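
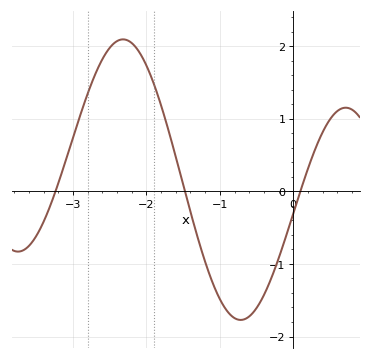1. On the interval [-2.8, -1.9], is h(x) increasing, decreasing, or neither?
neither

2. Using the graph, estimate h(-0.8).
-1.7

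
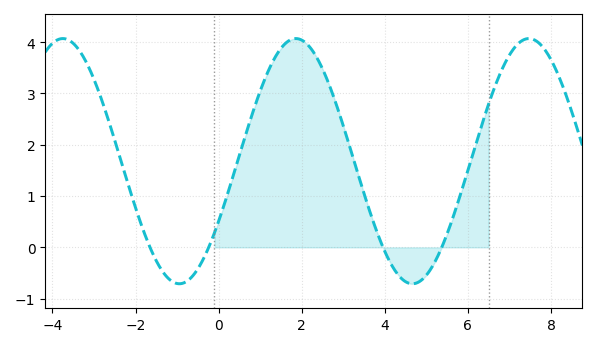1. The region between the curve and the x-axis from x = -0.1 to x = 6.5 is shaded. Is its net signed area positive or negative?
positive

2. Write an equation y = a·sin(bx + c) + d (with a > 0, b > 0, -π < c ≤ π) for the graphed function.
y = 2.39sin(1.12x - 0.512) + 1.68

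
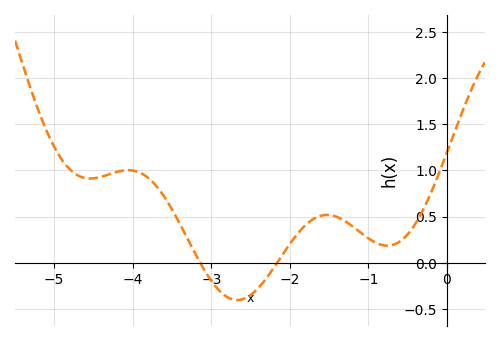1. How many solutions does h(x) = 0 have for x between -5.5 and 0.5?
2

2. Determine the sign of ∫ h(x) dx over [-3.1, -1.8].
negative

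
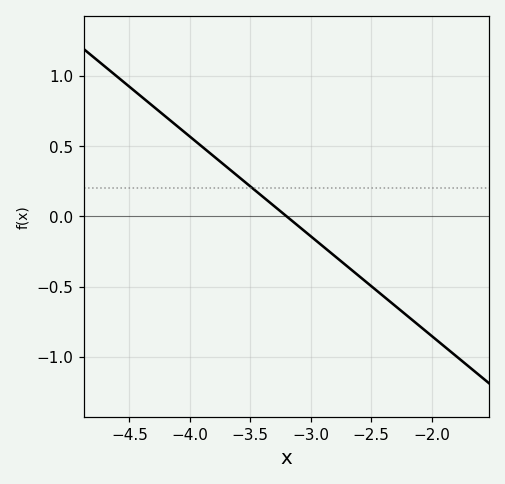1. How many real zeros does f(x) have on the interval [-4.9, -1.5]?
1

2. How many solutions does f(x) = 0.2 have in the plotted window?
1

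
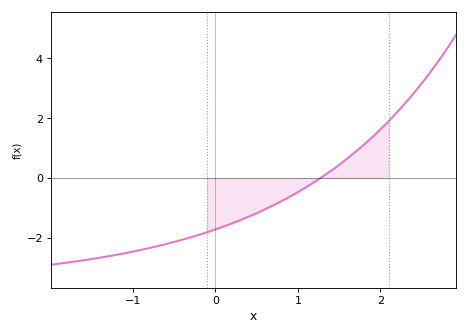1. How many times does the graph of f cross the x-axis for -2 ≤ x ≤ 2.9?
1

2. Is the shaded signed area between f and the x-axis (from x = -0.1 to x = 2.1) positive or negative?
negative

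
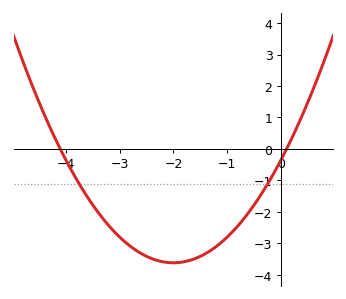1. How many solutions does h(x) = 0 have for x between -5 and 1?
2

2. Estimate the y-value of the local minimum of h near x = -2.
-3.62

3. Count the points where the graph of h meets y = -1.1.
2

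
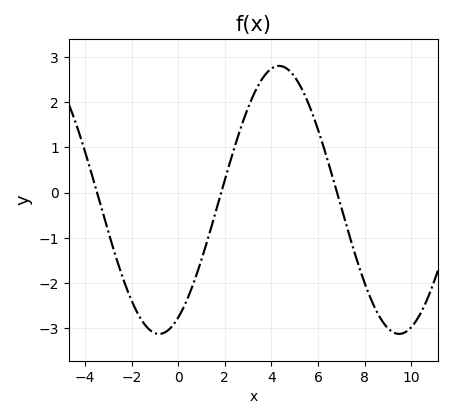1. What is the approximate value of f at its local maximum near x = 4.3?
2.8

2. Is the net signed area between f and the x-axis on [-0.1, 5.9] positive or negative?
positive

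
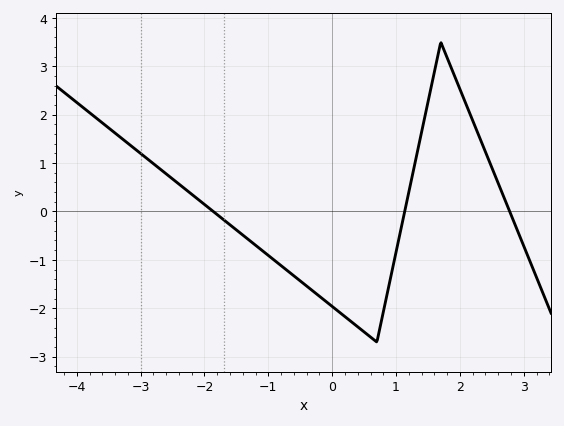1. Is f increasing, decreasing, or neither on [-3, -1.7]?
decreasing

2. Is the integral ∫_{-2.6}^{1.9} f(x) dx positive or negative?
negative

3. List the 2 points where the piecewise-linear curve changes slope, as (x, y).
(0.7, -2.7); (1.7, 3.5)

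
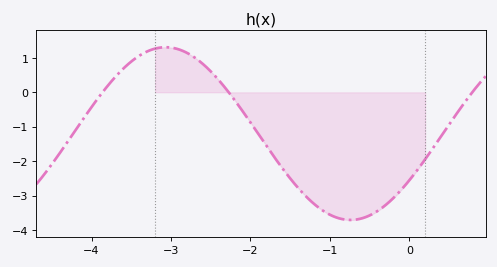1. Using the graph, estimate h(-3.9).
-0.116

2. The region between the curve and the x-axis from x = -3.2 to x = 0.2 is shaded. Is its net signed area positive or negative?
negative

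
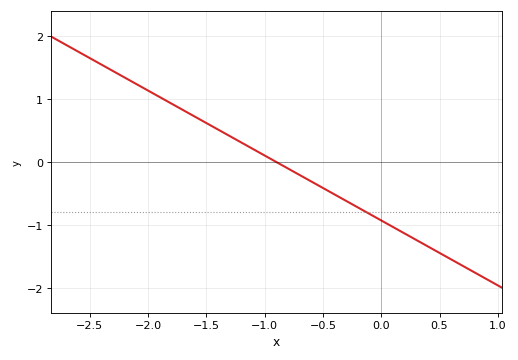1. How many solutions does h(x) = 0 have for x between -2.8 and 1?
1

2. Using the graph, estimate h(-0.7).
-0.206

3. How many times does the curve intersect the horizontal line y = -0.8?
1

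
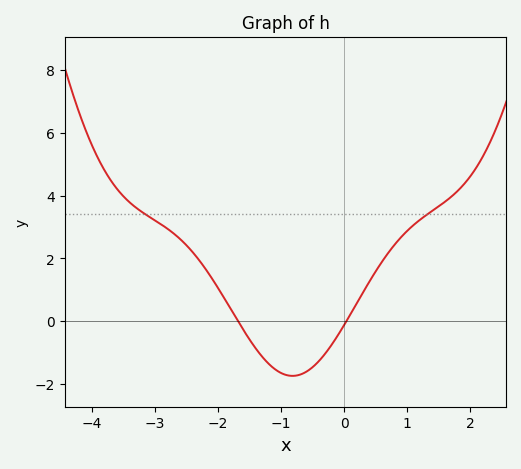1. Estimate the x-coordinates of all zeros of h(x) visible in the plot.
-1.68, 0.039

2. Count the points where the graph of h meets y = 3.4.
2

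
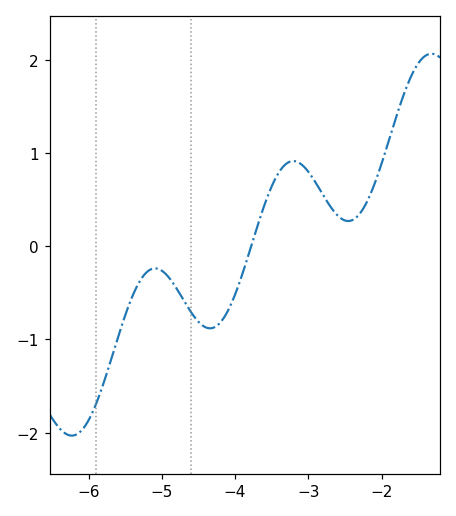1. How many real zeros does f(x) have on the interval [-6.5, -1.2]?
1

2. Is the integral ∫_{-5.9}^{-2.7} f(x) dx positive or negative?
negative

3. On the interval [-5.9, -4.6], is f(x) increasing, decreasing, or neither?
neither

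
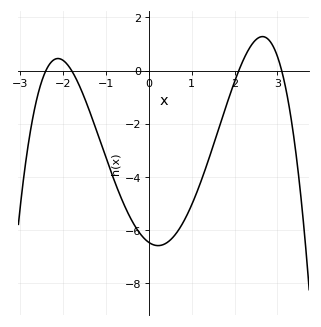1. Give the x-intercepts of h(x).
-2.4, -1.8, 2.1, 3.1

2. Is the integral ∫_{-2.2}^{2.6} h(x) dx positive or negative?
negative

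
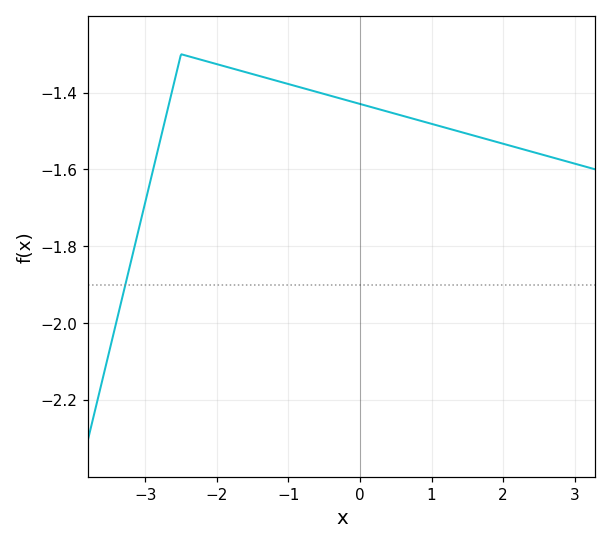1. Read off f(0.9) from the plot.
-1.48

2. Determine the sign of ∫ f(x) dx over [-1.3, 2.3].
negative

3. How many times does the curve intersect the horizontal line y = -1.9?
1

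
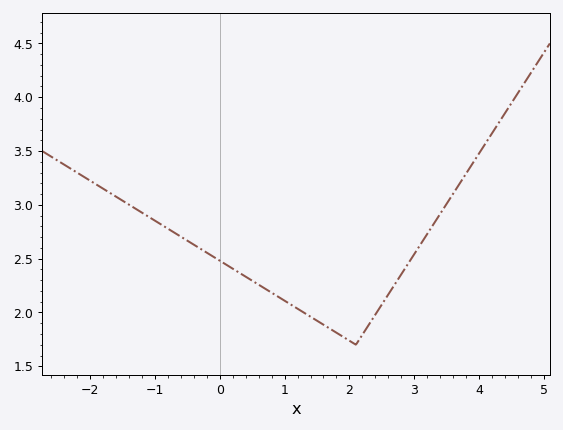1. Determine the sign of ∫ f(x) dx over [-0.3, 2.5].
positive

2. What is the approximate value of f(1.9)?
1.75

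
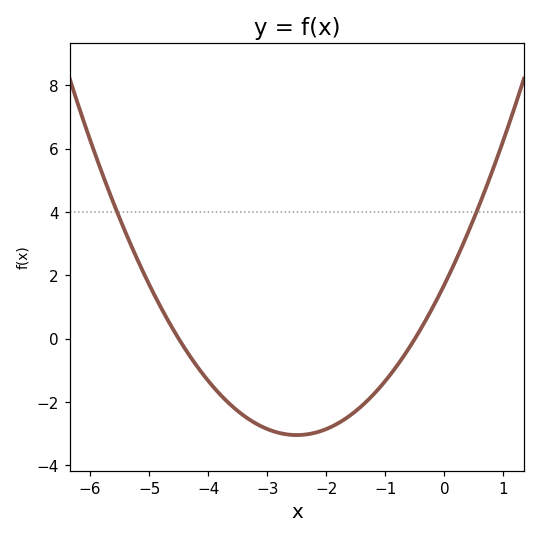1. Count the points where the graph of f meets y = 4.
2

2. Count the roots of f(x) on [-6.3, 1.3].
2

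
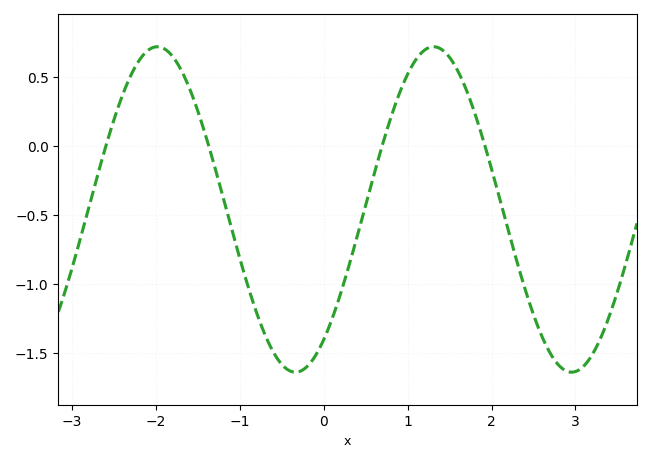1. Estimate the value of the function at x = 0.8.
0.2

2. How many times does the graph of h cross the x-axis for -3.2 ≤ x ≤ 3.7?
4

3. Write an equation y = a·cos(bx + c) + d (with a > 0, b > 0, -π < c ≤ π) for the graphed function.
y = 1.18cos(1.9x - 2.5) - 0.46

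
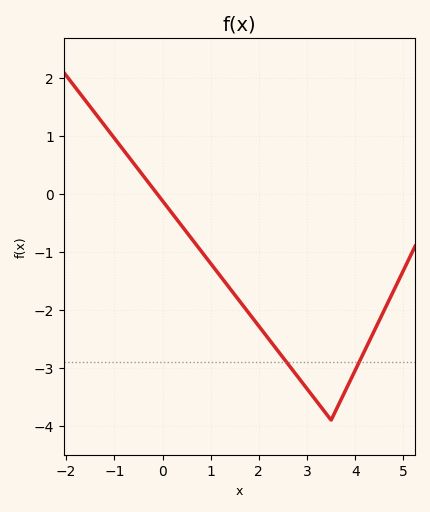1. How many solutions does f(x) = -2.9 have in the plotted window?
2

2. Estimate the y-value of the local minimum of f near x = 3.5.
-3.9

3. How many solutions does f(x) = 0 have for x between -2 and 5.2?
1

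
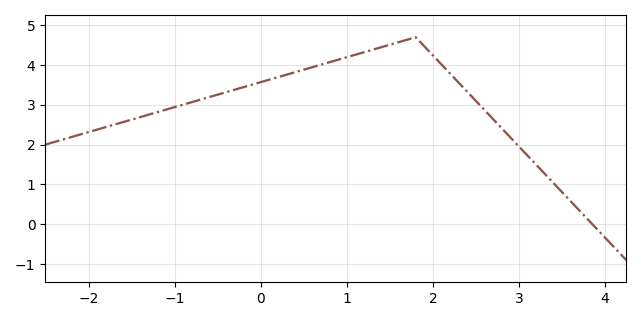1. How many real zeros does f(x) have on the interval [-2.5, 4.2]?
1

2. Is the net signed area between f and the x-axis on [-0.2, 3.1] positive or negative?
positive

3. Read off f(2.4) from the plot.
3.3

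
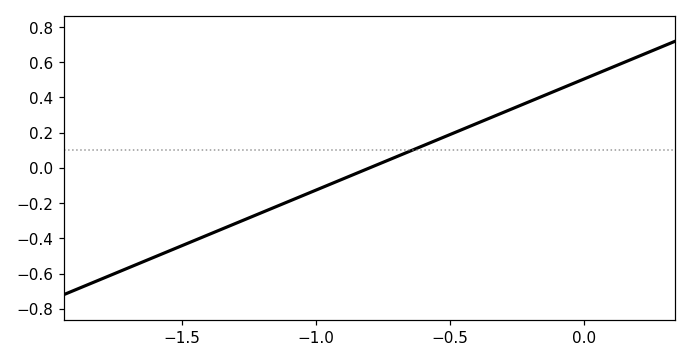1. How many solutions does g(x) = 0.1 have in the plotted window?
1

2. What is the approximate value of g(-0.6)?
0.12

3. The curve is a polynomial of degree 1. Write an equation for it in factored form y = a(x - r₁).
y = 0.63(x + 0.8)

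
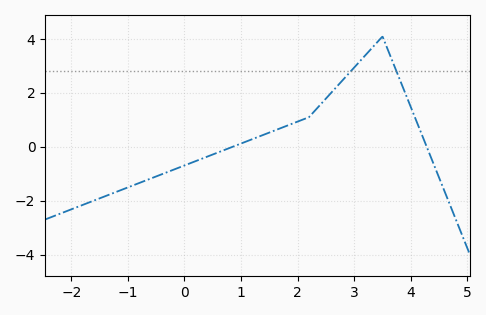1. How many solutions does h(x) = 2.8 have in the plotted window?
2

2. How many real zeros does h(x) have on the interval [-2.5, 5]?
2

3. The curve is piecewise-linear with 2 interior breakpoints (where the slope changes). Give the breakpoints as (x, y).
(2.2, 1.1); (3.5, 4.1)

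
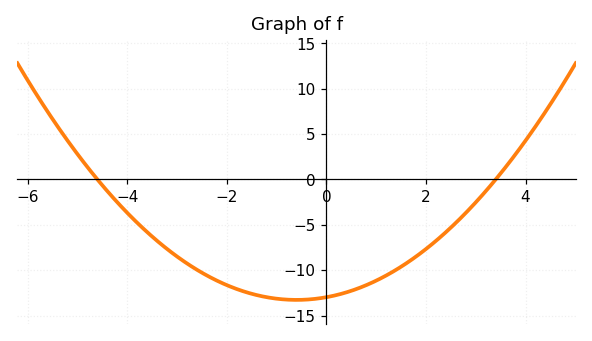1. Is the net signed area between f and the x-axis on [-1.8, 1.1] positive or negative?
negative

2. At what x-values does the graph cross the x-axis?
-4.6, 3.4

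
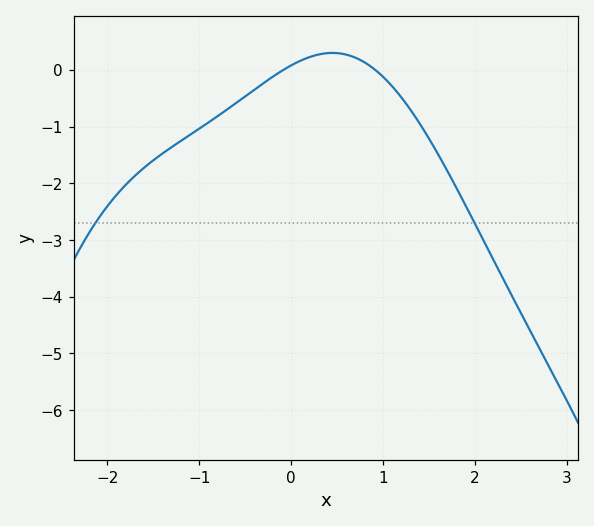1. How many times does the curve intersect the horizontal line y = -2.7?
2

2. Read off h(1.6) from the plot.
-1.5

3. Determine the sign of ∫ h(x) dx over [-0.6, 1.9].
negative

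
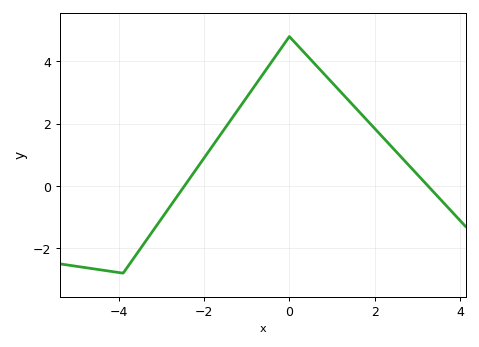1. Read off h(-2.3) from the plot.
0.4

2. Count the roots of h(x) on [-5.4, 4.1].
2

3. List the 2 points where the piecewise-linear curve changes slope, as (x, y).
(-3.9, -2.8); (0, 4.8)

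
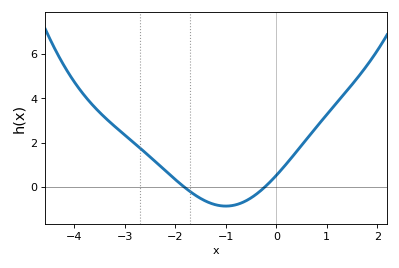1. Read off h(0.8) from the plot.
2.8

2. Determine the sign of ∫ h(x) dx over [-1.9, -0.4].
negative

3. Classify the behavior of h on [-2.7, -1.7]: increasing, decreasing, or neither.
decreasing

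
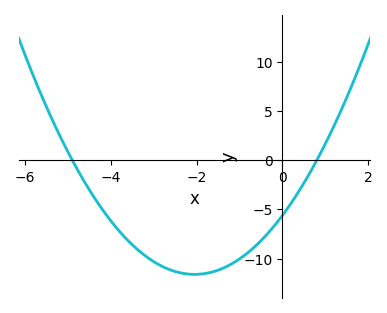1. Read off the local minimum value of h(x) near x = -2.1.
-11.6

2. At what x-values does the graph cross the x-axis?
-4.9, 0.8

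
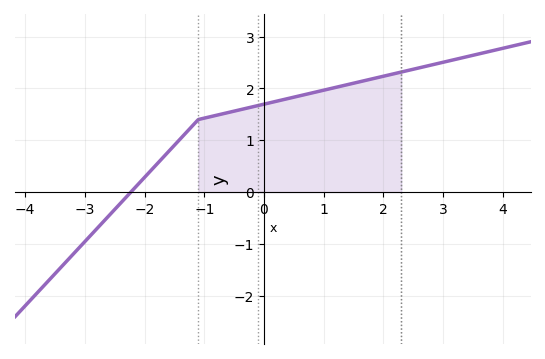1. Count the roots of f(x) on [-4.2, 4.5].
1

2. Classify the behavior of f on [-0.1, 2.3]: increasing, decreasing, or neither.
increasing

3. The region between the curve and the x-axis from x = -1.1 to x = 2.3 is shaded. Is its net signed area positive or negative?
positive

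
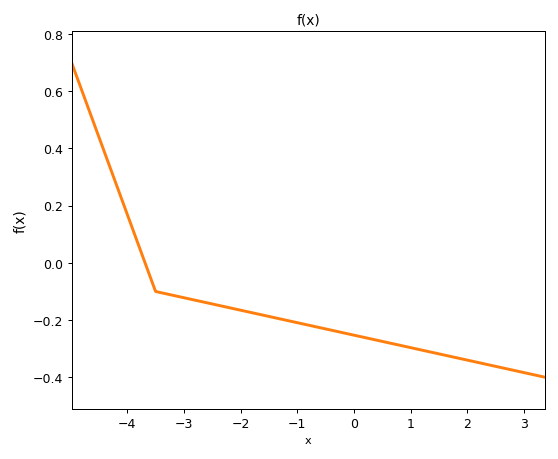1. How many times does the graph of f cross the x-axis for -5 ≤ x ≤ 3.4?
1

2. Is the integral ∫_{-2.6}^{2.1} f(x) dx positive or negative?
negative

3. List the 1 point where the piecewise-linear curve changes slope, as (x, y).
(-3.5, -0.1)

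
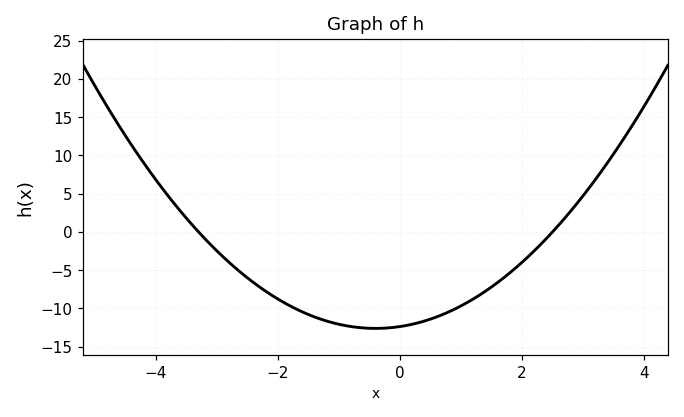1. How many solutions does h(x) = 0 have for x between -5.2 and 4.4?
2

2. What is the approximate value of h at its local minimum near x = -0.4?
-12.5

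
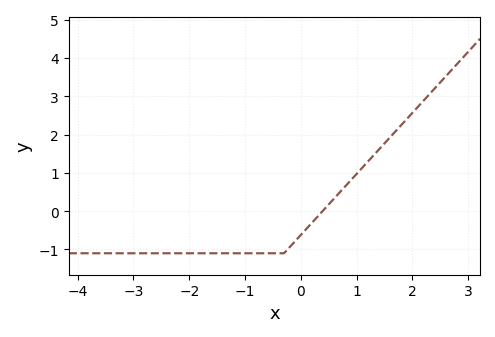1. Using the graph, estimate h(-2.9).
-1.1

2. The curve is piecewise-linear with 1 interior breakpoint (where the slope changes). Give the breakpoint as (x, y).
(-0.3, -1.1)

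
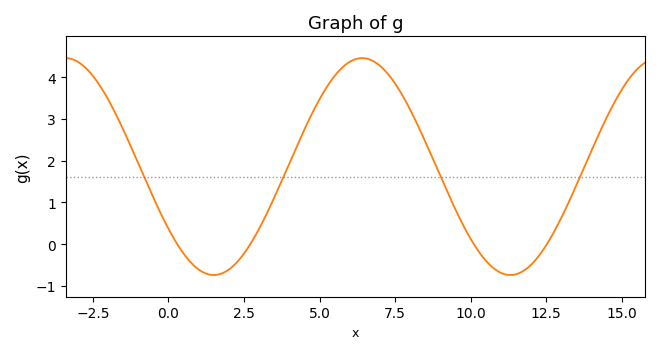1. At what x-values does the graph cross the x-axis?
0.291, 2.71, 10.1, 12.5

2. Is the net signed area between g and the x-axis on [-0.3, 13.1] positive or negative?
positive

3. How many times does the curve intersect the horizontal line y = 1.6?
4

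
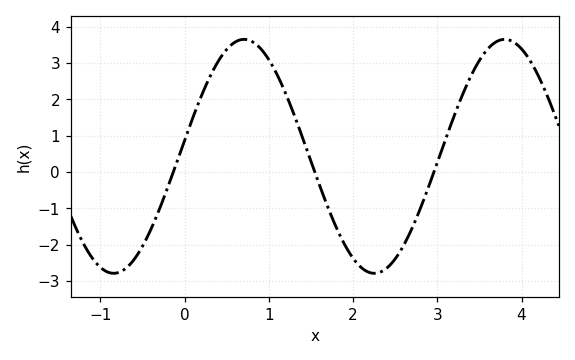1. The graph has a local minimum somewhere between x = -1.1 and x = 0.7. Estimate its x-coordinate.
-0.842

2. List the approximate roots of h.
-0.135, 1.54, 2.96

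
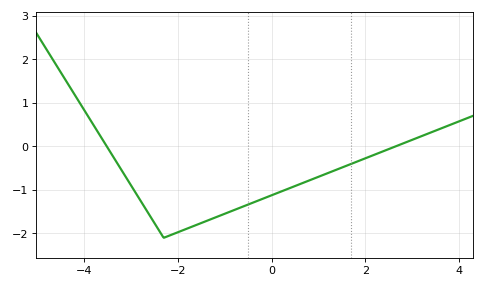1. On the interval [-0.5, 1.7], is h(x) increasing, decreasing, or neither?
increasing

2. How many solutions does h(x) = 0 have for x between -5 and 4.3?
2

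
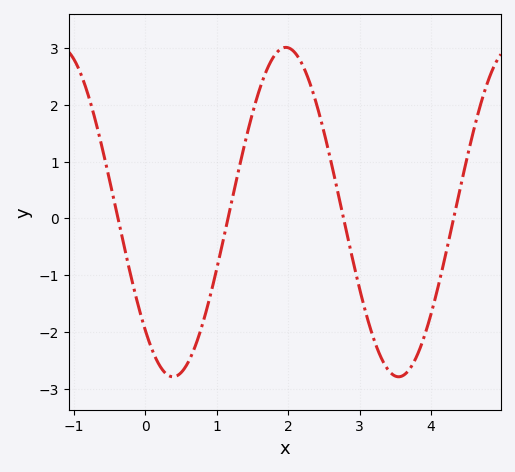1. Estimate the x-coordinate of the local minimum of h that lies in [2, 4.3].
3.5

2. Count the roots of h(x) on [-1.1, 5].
4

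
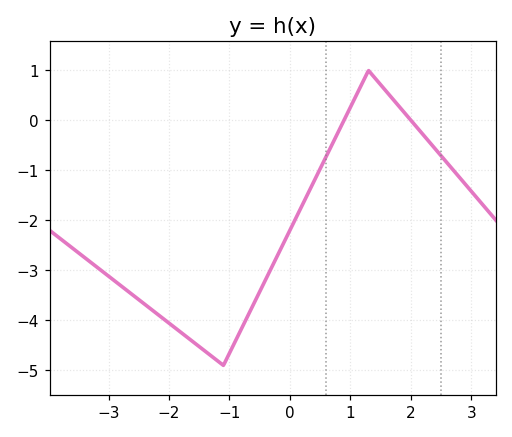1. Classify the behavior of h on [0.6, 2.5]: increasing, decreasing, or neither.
neither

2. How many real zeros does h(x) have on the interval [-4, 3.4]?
2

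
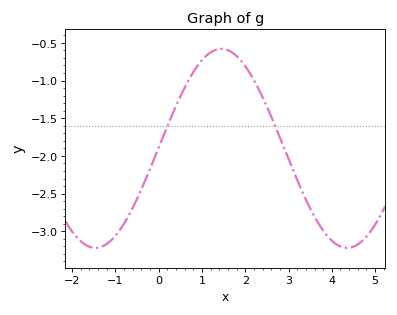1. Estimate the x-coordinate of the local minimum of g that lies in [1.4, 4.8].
4.36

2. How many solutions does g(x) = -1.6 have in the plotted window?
2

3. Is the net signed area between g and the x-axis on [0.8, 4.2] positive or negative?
negative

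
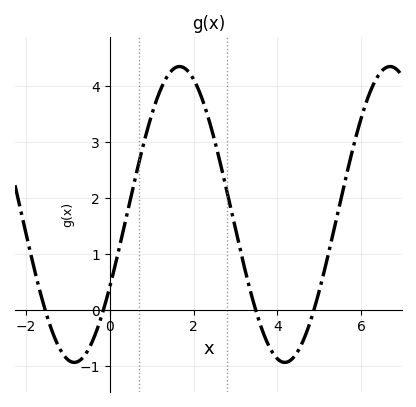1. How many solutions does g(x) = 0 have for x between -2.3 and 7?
4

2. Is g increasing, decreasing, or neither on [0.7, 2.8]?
neither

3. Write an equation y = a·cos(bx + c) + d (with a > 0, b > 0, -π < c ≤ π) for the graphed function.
y = 2.64cos(1.2x - 2.1) + 1.71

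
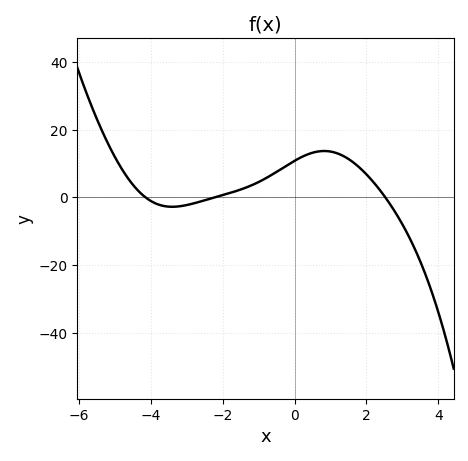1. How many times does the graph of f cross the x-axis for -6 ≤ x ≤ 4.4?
3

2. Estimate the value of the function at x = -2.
0.673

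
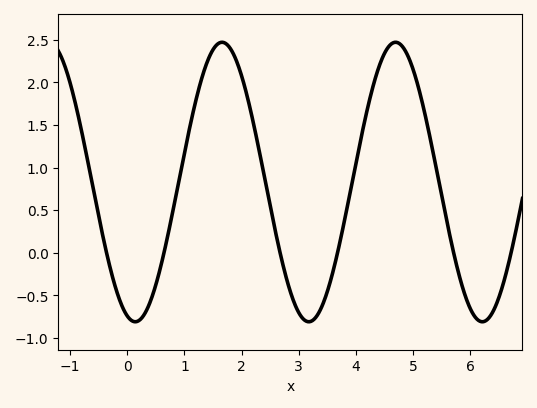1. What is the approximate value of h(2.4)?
0.888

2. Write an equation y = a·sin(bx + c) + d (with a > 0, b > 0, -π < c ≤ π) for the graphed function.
y = 1.64sin(2.07x - 1.86) + 0.83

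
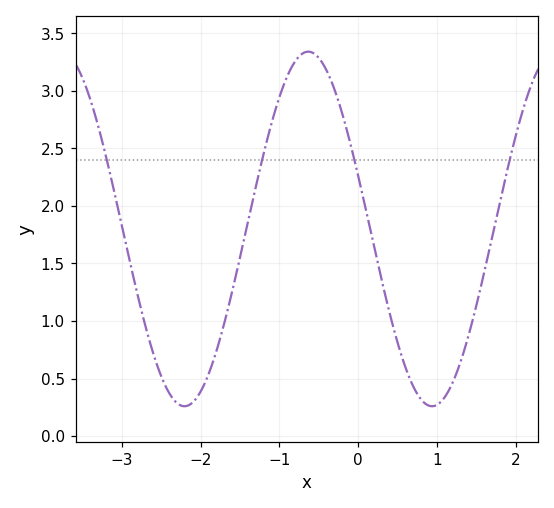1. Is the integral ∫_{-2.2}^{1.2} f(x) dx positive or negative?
positive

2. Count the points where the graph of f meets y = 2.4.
4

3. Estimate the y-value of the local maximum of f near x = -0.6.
3.35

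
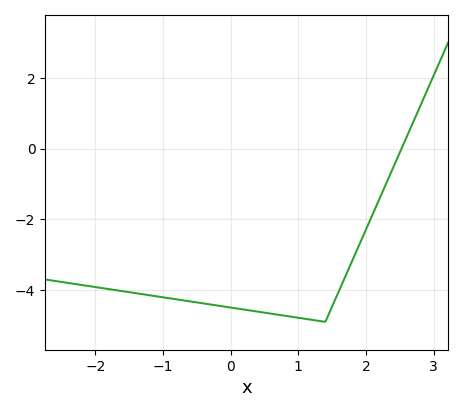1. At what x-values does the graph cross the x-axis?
2.52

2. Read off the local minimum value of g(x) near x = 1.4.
-4.9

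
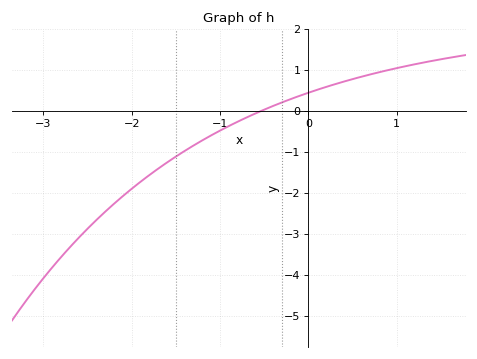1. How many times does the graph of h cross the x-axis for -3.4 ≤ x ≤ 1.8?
1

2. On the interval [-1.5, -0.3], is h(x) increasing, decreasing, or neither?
increasing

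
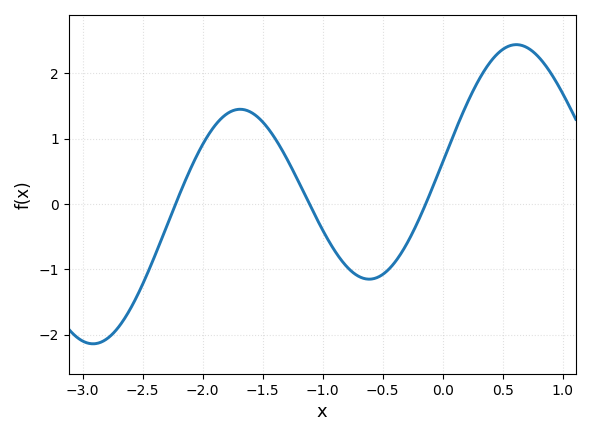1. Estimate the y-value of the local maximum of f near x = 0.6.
2.44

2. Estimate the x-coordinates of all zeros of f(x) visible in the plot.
-2.23, -1.11, -0.142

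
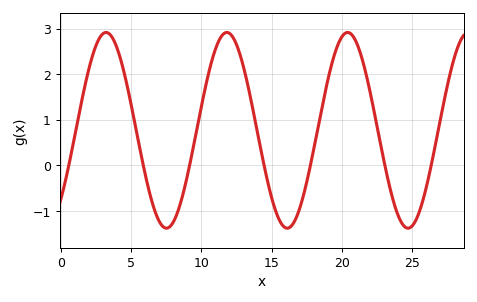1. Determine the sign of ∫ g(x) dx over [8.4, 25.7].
positive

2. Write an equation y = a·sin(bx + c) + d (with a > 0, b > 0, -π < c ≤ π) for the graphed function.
y = 2.15sin(0.73x - 0.77) + 0.77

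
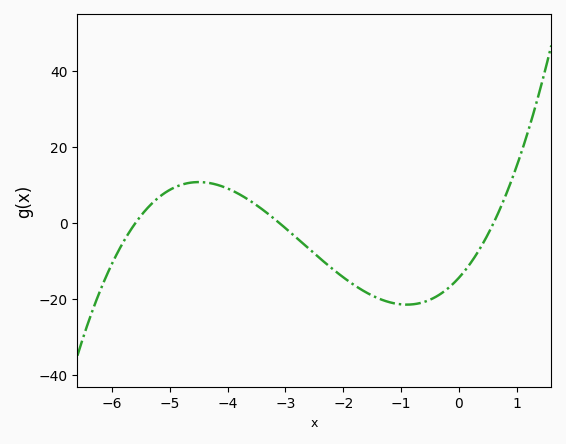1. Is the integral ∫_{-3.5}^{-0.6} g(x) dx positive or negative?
negative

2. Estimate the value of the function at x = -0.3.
-18.4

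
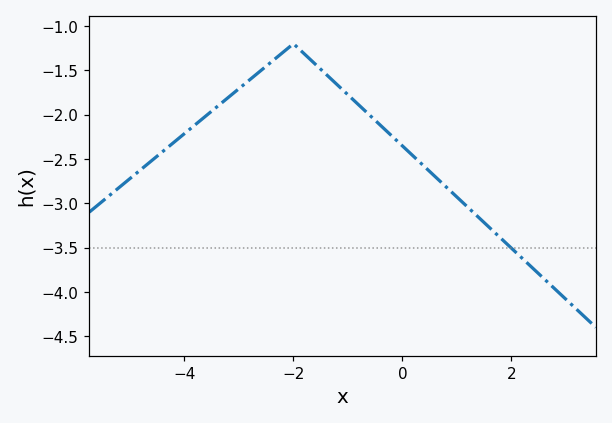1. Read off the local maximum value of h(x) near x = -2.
-1.2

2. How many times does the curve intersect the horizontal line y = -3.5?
1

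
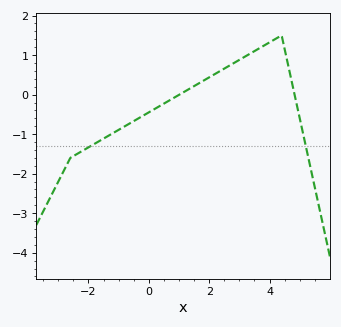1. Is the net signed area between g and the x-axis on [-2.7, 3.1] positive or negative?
negative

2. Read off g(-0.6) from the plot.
-0.714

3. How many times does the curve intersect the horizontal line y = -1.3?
2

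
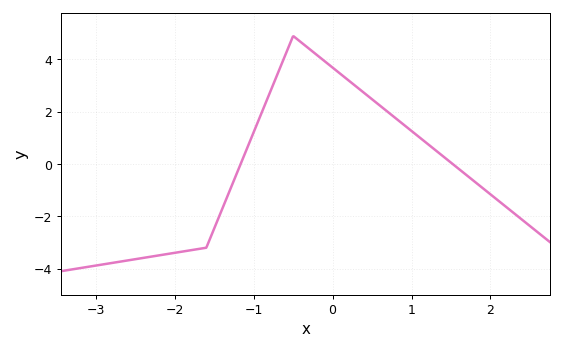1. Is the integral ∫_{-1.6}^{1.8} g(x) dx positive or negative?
positive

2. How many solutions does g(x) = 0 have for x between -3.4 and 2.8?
2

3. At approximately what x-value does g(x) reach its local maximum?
-0.498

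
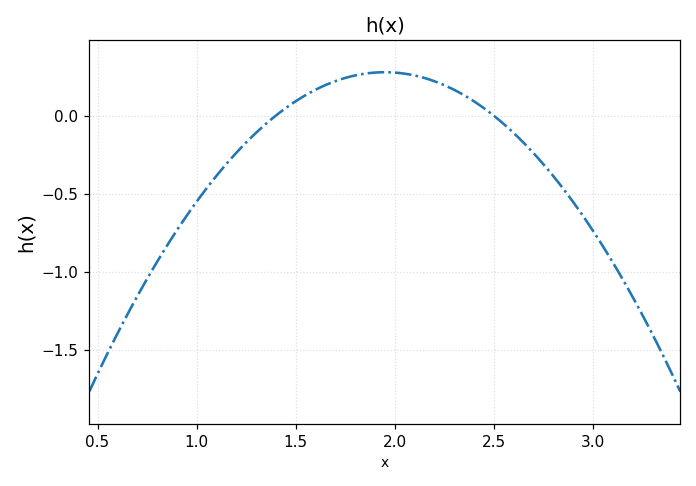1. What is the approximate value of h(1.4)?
0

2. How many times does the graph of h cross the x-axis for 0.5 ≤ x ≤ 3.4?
2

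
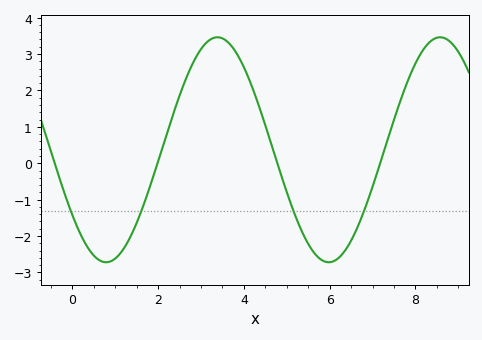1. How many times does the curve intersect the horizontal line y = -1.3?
4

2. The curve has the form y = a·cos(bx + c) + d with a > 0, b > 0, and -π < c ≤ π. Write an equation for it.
y = 3.09cos(1.21x + 2.19) + 0.37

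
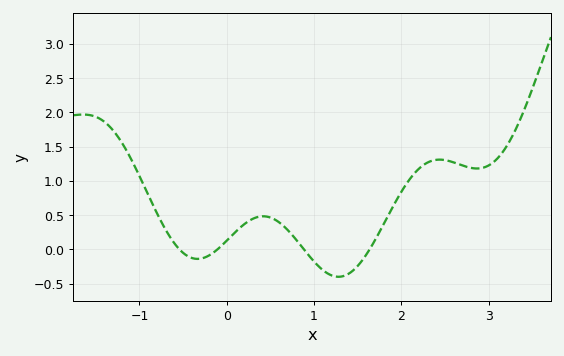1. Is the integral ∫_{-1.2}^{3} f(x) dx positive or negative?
positive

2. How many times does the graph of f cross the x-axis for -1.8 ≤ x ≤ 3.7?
4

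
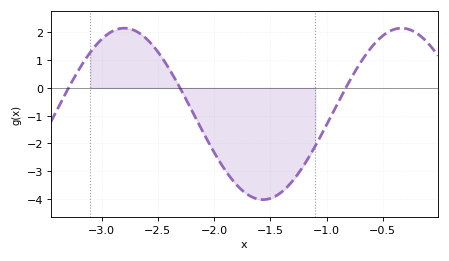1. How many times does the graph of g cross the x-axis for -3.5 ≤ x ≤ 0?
3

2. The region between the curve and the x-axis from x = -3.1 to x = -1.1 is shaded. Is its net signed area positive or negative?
negative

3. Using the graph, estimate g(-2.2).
-0.8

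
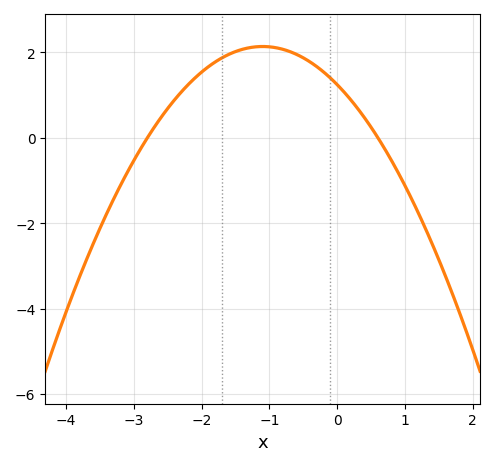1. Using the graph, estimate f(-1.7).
1.87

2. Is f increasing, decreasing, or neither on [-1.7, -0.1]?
neither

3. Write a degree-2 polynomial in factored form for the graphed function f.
y = -0.74(x + 2.8)(x - 0.6)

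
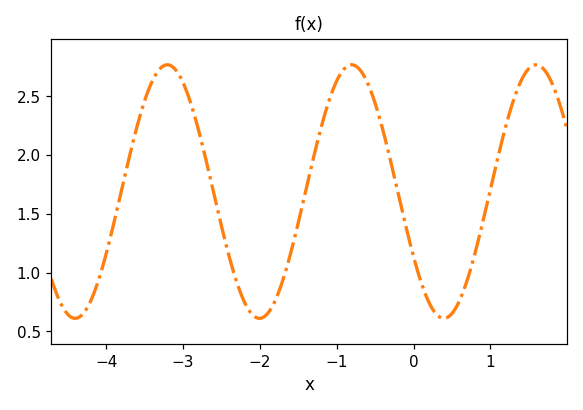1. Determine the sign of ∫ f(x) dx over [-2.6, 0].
positive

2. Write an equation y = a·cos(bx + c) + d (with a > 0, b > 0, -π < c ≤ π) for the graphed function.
y = 1.08cos(2.62x + 2.11) + 1.69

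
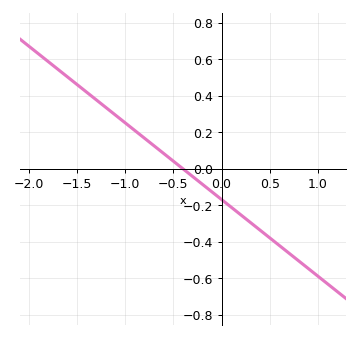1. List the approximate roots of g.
-0.4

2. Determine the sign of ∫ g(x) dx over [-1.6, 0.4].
positive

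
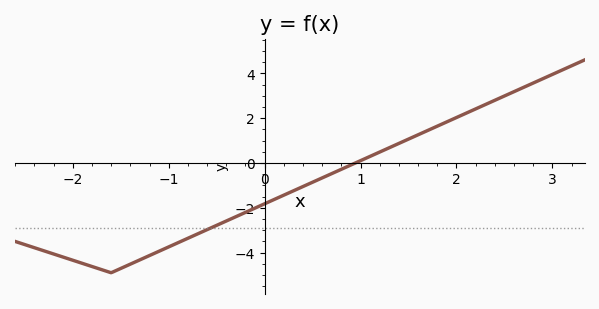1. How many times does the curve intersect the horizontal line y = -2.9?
1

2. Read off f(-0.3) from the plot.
-2.4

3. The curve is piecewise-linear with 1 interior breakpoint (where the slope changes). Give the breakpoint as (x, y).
(-1.6, -4.9)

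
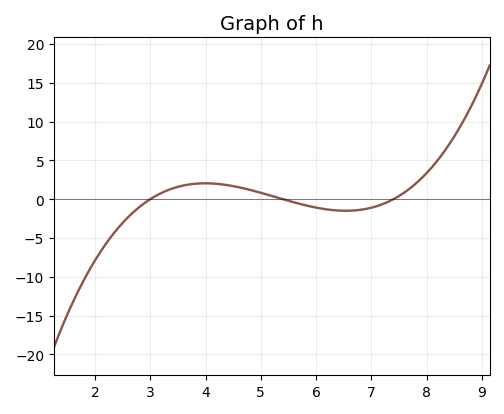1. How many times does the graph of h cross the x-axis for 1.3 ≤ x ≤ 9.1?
3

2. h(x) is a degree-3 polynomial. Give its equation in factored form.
y = 0.43(x - 3)(x - 5.4)(x - 7.4)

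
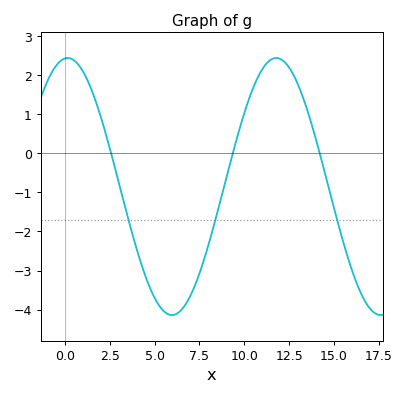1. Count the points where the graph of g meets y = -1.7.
3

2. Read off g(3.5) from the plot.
-1.6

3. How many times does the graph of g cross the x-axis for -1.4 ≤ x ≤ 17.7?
3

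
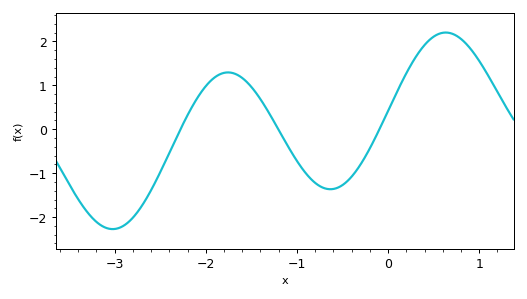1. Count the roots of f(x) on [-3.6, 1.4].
3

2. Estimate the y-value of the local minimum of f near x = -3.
-2.27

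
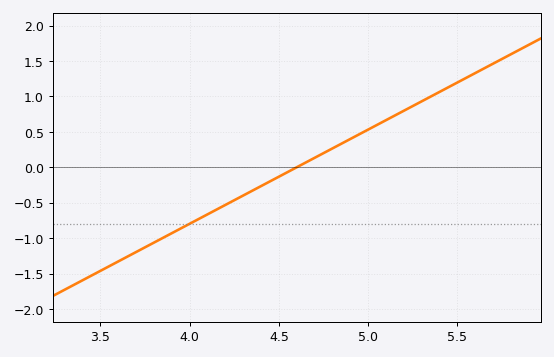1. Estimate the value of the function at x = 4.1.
-0.665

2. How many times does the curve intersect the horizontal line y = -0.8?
1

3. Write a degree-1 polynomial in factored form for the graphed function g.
y = 1.33(x - 4.6)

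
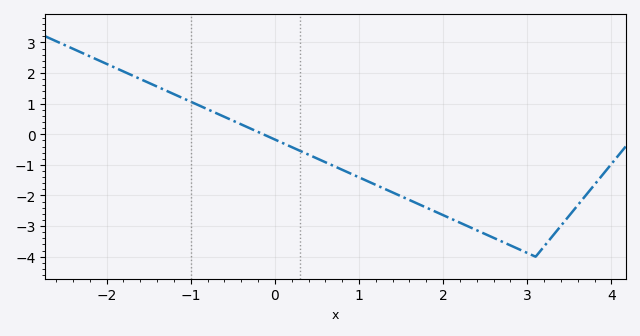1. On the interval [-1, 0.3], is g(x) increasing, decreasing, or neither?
decreasing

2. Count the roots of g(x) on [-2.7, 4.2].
1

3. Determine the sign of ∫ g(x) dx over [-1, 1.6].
negative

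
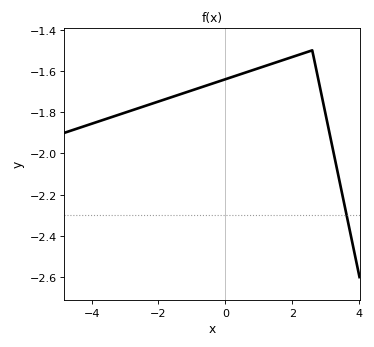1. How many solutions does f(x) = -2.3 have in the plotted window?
1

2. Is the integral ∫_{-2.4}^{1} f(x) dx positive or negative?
negative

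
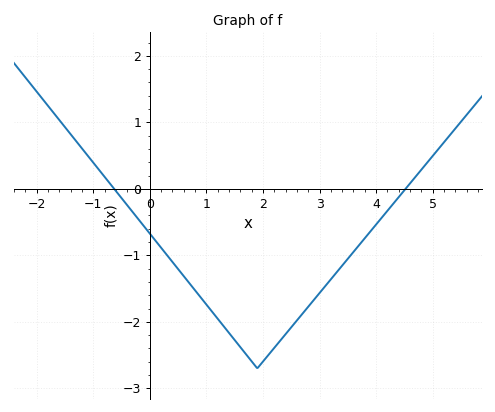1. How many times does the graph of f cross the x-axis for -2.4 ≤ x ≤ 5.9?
2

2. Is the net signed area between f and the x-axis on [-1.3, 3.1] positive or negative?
negative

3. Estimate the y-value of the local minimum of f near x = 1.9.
-2.7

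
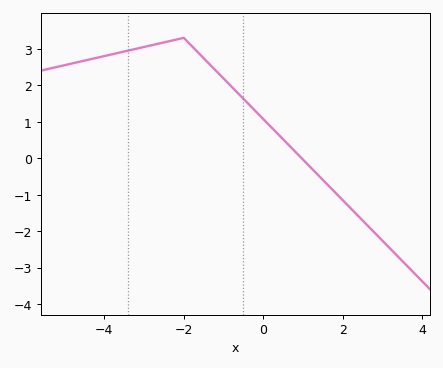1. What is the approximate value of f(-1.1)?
2.3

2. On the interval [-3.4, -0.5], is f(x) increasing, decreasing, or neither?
neither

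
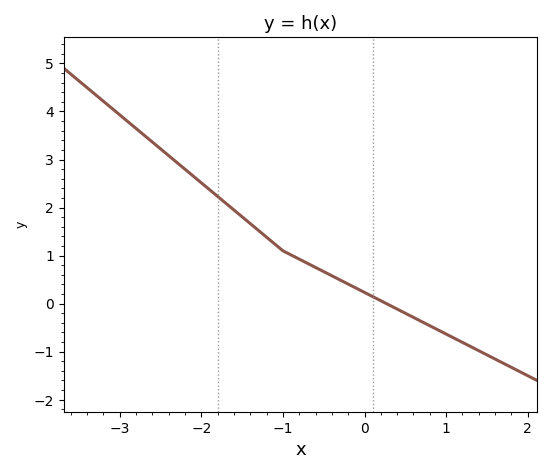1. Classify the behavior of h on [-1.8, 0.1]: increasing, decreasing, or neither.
decreasing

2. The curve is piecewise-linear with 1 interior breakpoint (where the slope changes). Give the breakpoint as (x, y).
(-1, 1.1)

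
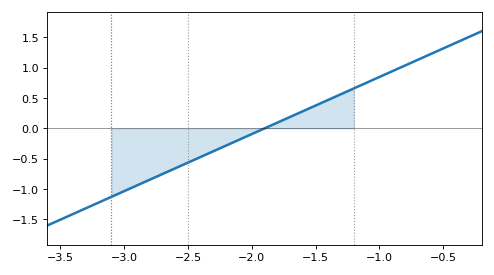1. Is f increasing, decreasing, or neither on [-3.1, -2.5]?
increasing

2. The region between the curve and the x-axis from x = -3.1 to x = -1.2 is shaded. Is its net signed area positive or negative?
negative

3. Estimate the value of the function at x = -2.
-0.1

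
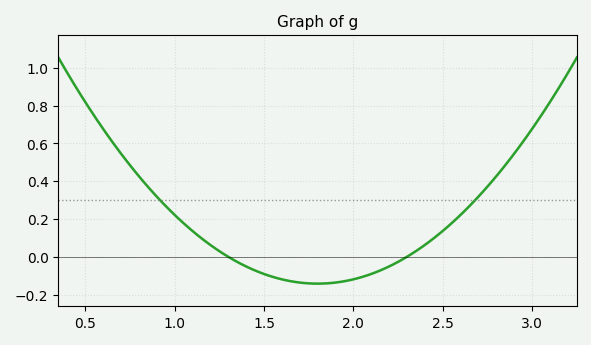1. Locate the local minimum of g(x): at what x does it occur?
1.8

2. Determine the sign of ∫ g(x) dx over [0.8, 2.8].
positive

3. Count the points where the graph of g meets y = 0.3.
2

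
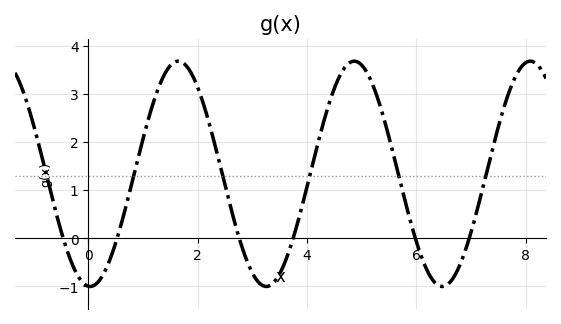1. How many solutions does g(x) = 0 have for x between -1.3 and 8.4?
6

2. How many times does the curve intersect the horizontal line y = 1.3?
6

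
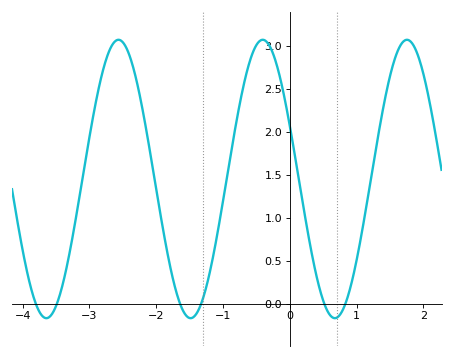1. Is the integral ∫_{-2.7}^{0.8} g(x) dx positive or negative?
positive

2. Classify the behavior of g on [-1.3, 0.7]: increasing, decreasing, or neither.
neither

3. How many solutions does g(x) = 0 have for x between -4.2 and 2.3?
6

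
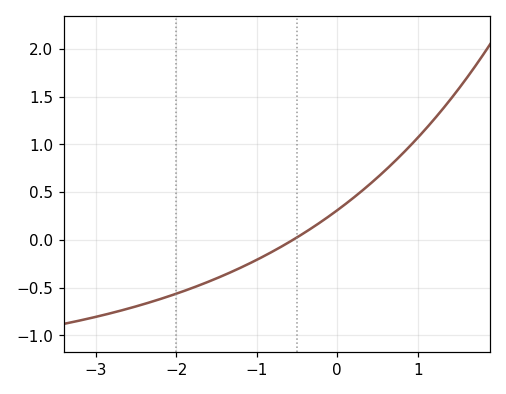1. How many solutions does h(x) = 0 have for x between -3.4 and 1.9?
1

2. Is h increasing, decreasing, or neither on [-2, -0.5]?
increasing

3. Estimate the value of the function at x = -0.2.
0.19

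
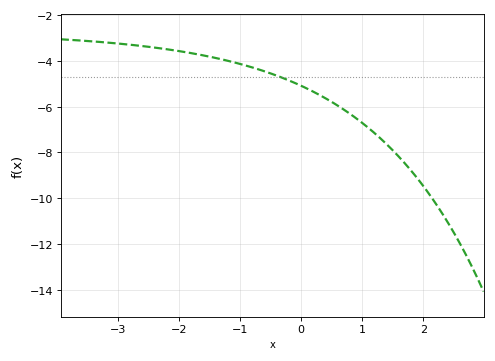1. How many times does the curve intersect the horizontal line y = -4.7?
1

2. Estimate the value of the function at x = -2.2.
-3.4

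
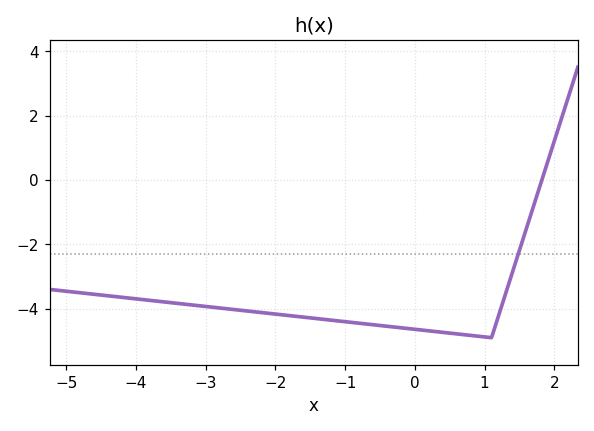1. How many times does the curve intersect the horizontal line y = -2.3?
1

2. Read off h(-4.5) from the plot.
-3.6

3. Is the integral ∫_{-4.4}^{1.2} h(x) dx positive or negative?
negative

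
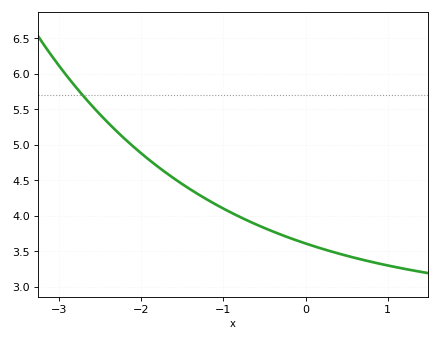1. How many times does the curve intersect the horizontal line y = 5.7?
1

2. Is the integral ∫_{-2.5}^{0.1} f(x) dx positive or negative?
positive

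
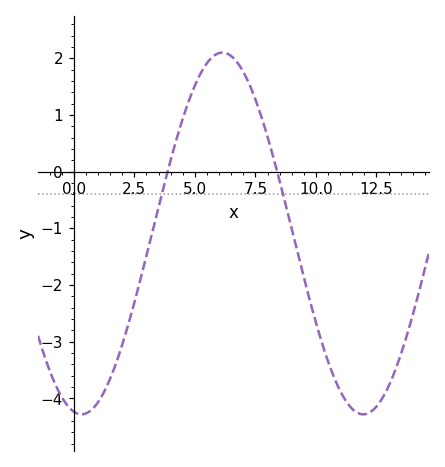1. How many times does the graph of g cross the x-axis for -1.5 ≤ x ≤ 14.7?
2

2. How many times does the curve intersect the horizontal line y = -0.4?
2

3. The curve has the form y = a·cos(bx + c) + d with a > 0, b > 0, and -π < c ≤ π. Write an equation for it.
y = 3.19cos(0.54x + 3) - 1.09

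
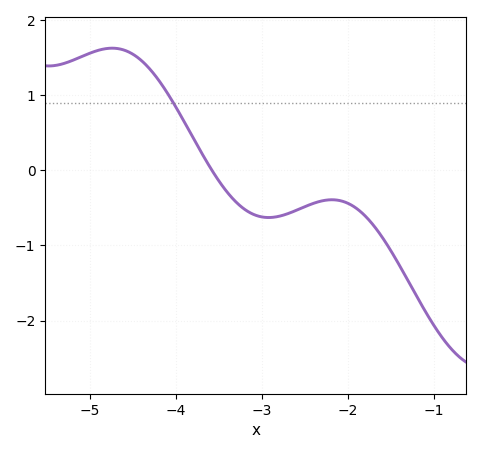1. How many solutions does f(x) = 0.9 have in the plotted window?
1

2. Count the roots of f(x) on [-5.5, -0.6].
1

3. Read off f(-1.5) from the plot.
-1.07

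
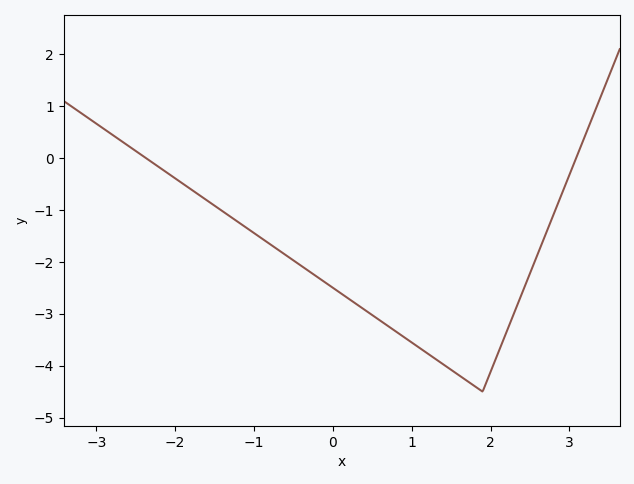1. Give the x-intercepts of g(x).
-2.37, 3.09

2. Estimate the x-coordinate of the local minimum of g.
1.9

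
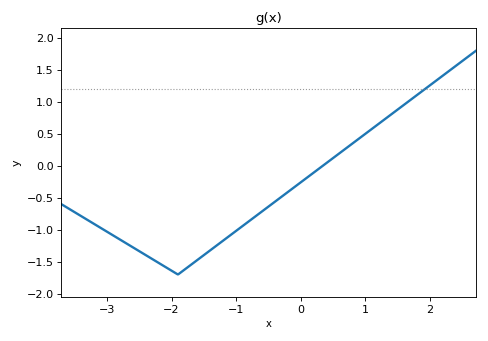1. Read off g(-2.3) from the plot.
-1.45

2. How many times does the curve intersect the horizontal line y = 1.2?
1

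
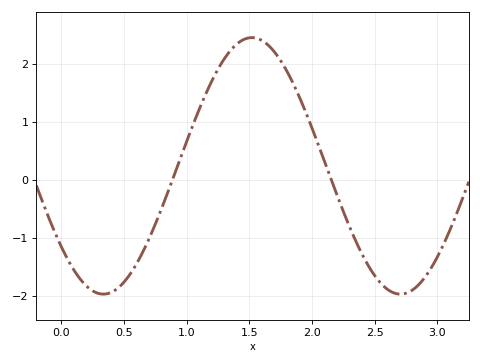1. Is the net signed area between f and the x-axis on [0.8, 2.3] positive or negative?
positive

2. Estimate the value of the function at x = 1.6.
2.4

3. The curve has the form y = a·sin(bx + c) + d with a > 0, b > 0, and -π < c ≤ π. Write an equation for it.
y = 2.21sin(2.6x - 2.5) + 0.24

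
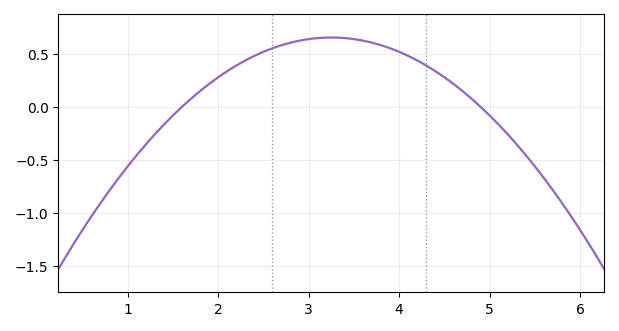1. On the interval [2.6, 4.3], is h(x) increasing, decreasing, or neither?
neither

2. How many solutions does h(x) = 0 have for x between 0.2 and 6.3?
2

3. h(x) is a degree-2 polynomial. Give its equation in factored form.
y = -0.24(x - 1.6)(x - 4.9)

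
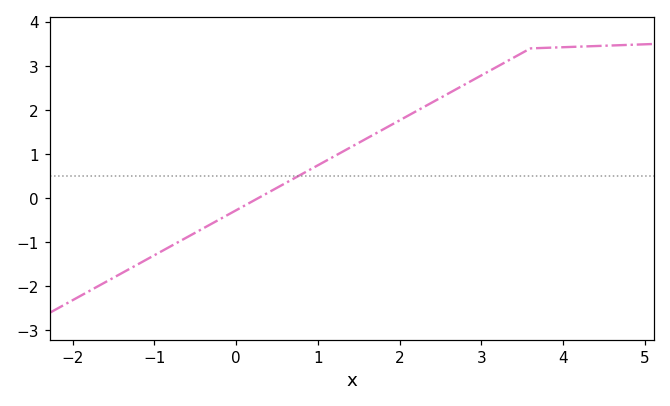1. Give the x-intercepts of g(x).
0.268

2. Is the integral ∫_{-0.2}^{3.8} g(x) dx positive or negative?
positive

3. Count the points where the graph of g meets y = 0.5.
1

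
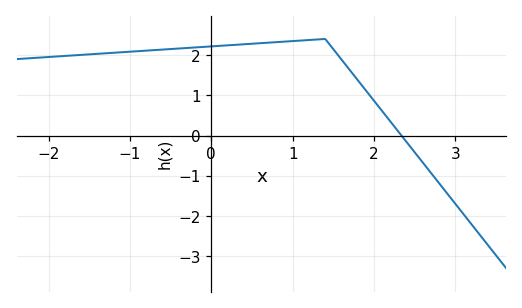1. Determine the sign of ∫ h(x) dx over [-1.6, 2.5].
positive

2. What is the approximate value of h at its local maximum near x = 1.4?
2.4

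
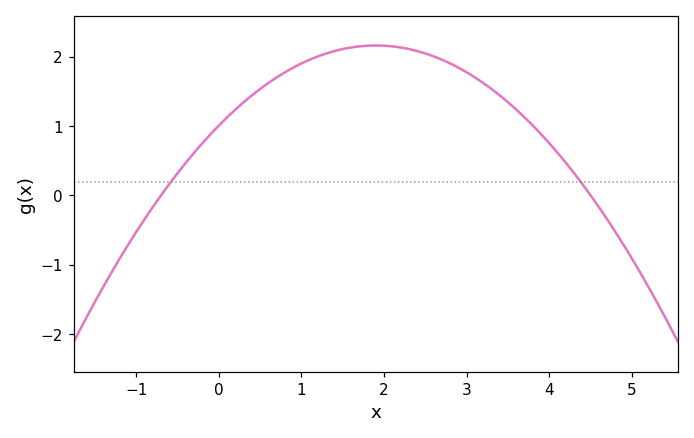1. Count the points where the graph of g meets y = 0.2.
2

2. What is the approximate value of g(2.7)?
2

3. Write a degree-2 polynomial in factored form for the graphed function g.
y = -0.32(x + 0.7)(x - 4.5)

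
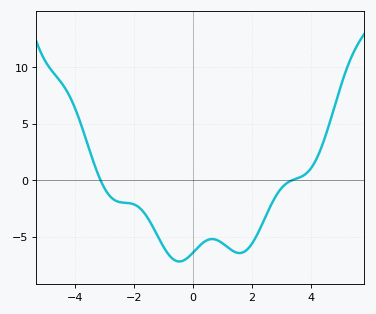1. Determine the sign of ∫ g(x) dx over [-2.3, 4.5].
negative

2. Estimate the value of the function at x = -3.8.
5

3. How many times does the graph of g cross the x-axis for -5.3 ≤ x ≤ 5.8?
2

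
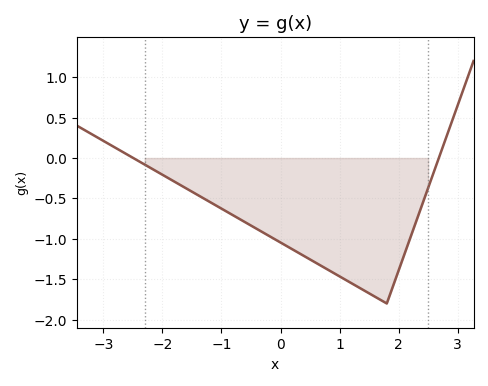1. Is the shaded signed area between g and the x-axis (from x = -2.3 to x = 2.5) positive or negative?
negative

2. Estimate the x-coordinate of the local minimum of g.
1.8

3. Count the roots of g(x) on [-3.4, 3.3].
2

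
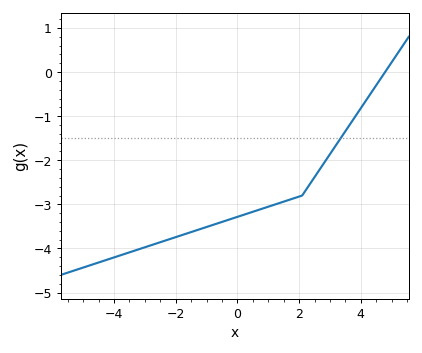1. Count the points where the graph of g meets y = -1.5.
1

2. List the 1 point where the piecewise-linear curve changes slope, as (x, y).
(2.1, -2.8)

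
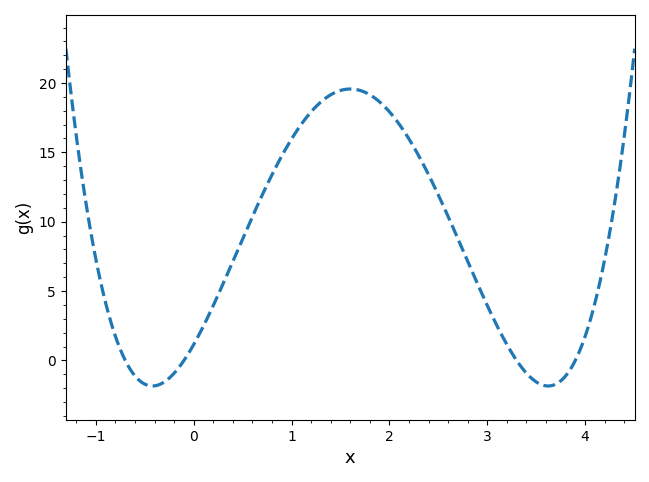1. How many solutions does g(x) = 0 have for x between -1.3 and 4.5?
4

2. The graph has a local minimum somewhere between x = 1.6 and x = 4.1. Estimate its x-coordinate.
3.6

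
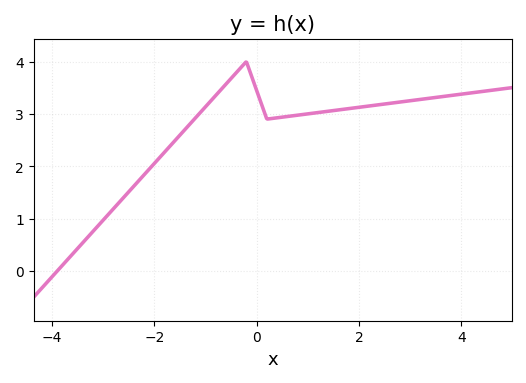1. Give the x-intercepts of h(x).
-3.8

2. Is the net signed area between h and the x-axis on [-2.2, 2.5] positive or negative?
positive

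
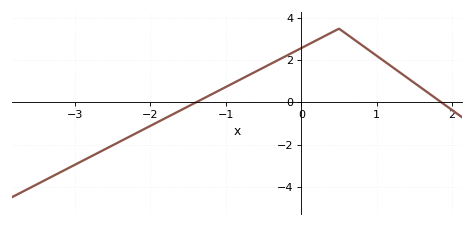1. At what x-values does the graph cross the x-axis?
-1.4, 1.9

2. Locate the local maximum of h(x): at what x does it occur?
0.5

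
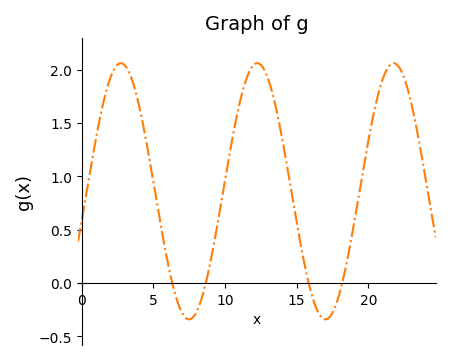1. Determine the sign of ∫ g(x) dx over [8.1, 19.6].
positive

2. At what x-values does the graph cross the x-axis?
6.32, 8.66, 15.8, 18.2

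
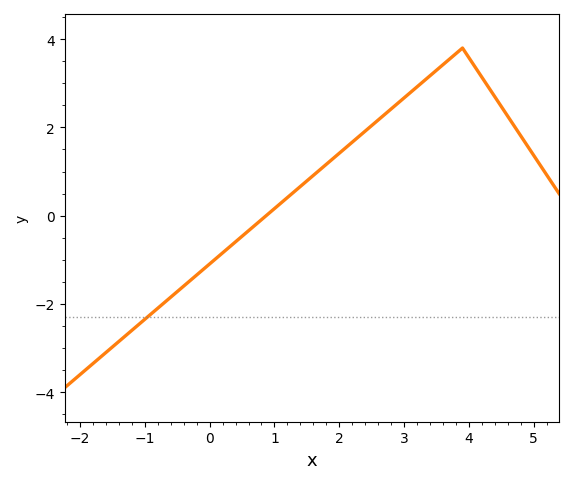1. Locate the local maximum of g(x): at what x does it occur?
3.9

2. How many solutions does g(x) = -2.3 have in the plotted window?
1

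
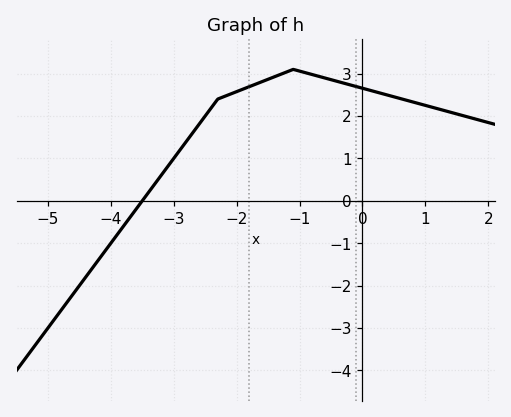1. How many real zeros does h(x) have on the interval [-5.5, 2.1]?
1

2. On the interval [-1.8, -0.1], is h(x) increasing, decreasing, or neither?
neither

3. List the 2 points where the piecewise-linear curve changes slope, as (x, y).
(-2.3, 2.4); (-1.1, 3.1)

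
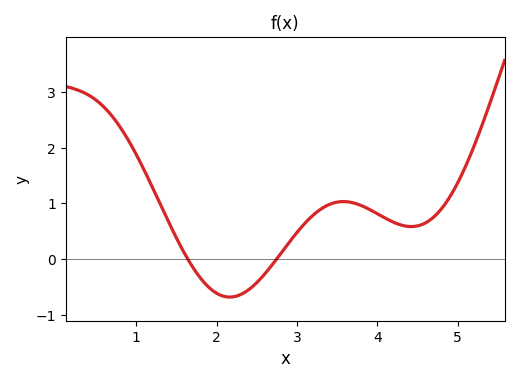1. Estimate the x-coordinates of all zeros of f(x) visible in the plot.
1.6, 2.7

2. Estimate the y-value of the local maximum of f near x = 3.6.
1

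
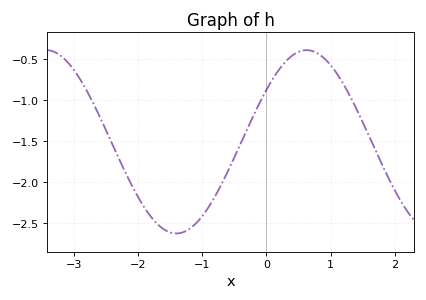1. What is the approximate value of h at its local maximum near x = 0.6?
-0.4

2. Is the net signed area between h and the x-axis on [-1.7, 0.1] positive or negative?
negative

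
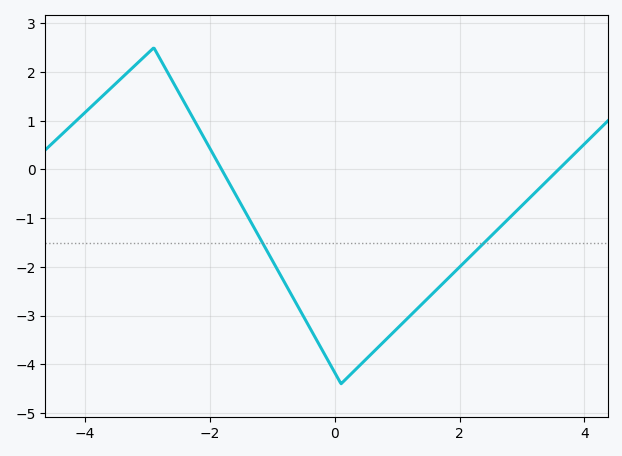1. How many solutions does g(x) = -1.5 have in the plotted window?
2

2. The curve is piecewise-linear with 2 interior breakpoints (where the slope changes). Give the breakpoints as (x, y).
(-2.9, 2.5); (0.1, -4.4)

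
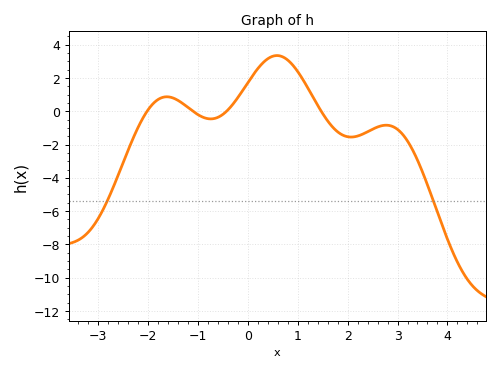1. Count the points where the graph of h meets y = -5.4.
2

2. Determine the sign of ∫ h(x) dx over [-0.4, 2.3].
positive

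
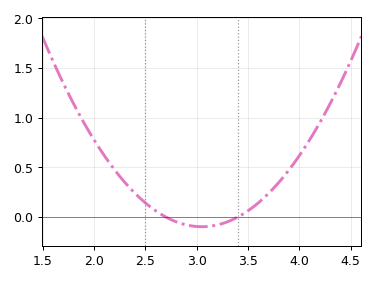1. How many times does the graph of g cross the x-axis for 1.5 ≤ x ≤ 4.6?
2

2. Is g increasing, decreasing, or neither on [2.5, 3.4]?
neither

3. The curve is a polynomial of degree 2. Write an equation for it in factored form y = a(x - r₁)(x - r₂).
y = 0.79(x - 2.7)(x - 3.4)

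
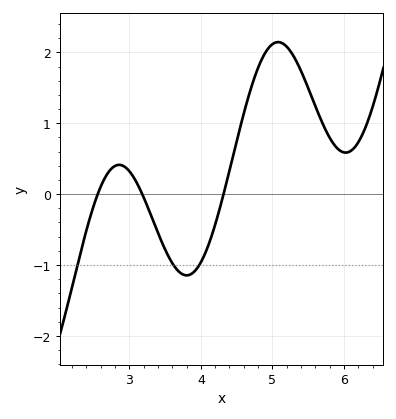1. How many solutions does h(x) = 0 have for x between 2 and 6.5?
3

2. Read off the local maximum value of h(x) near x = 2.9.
0.4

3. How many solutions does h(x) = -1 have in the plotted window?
3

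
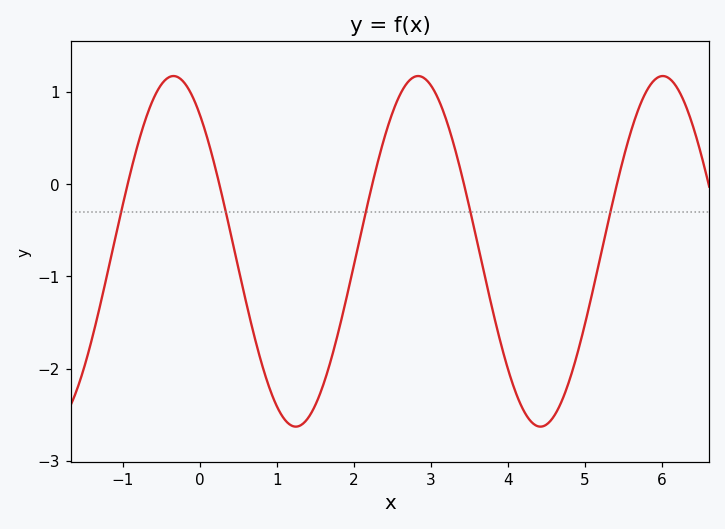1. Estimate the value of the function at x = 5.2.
-0.8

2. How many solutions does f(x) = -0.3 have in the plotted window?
5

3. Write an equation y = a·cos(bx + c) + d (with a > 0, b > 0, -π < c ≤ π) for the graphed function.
y = 1.9cos(2x + 0.67) - 0.73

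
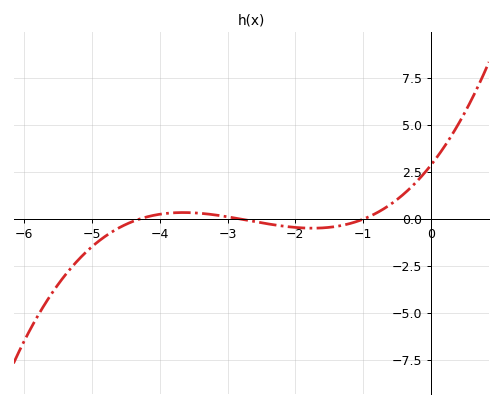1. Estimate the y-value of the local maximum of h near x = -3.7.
0.351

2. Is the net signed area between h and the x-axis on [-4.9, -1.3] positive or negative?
negative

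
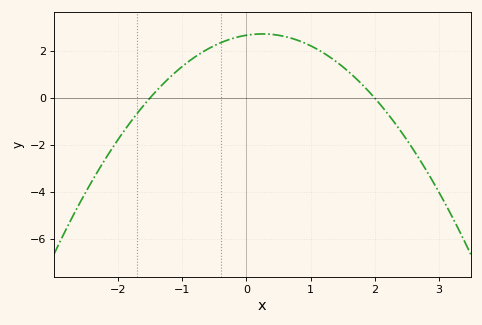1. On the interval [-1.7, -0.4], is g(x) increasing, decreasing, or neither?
increasing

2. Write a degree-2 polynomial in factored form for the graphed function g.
y = -0.89(x + 1.5)(x - 2)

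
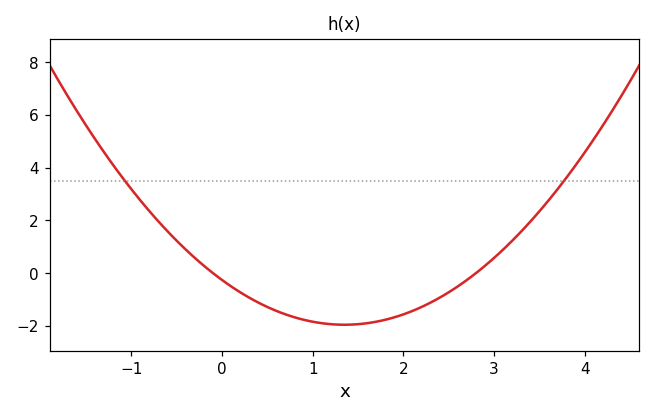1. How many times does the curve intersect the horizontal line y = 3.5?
2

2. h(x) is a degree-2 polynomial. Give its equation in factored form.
y = 0.93(x + 0.1)(x - 2.8)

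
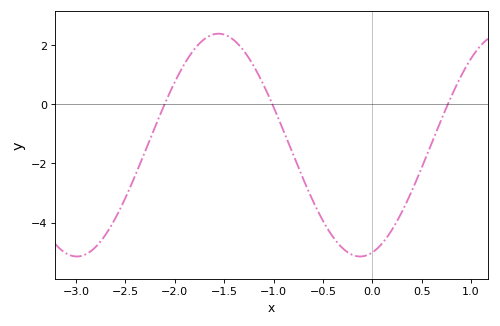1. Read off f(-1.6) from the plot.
2.37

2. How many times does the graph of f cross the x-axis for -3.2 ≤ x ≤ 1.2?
3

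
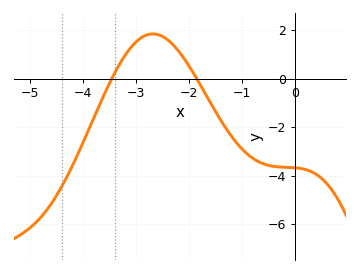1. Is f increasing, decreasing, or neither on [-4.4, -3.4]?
increasing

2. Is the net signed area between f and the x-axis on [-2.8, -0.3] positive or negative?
negative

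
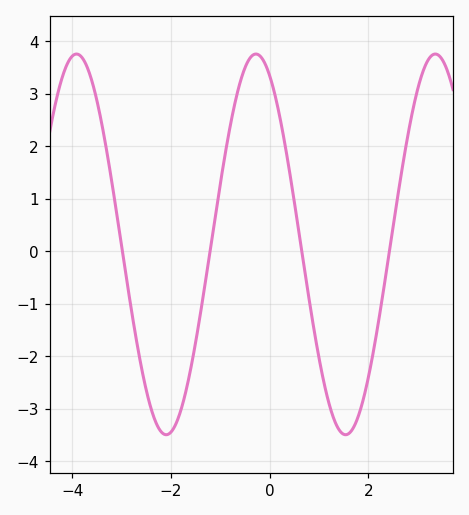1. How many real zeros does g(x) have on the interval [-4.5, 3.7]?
4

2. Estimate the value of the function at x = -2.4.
-3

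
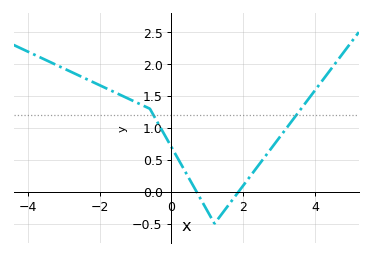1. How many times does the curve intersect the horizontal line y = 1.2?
2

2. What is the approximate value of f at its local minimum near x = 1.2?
-0.499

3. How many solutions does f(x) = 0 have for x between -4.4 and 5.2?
2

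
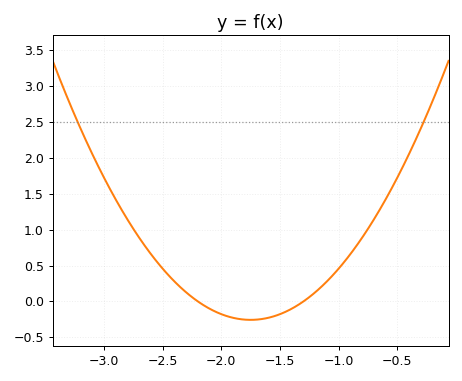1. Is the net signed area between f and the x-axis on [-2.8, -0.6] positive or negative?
positive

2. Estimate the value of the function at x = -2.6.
0.66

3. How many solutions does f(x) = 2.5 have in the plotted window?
2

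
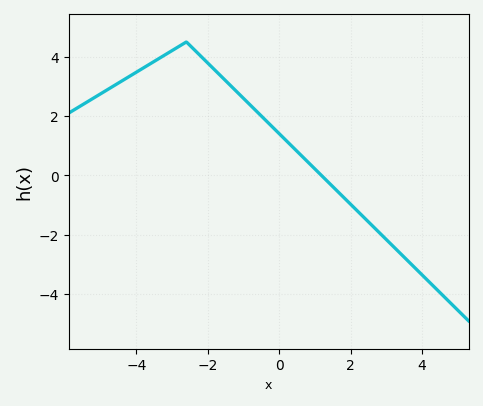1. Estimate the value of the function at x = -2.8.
4.4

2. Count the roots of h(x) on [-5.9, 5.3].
1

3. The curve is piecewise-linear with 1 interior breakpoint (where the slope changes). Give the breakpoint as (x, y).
(-2.6, 4.5)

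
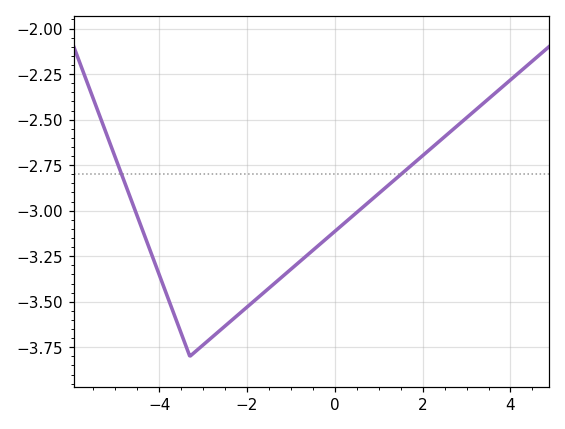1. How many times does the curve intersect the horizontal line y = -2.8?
2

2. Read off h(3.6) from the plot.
-2.36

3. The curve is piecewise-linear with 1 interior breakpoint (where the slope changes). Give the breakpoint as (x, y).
(-3.3, -3.8)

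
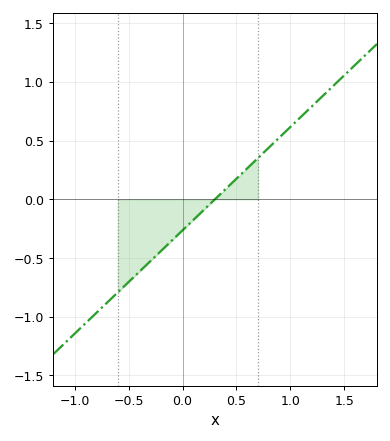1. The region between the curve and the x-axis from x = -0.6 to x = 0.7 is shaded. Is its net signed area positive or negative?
negative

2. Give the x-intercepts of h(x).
0.3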